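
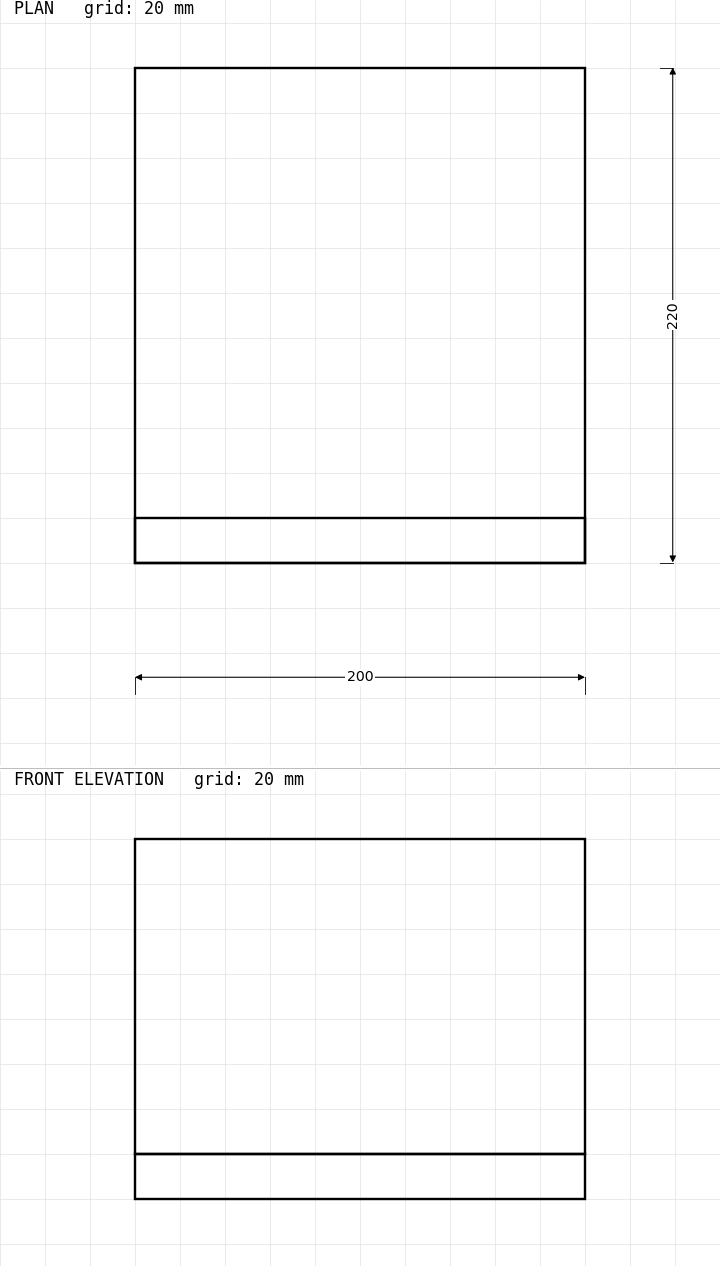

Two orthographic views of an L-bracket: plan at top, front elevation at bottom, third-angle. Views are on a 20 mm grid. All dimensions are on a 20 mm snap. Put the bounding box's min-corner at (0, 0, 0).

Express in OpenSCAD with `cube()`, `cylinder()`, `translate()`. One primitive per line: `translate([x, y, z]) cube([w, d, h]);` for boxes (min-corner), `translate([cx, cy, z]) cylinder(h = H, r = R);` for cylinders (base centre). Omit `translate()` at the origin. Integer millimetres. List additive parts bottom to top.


cube([200, 220, 20]);
translate([0, 0, 20]) cube([200, 20, 140]);


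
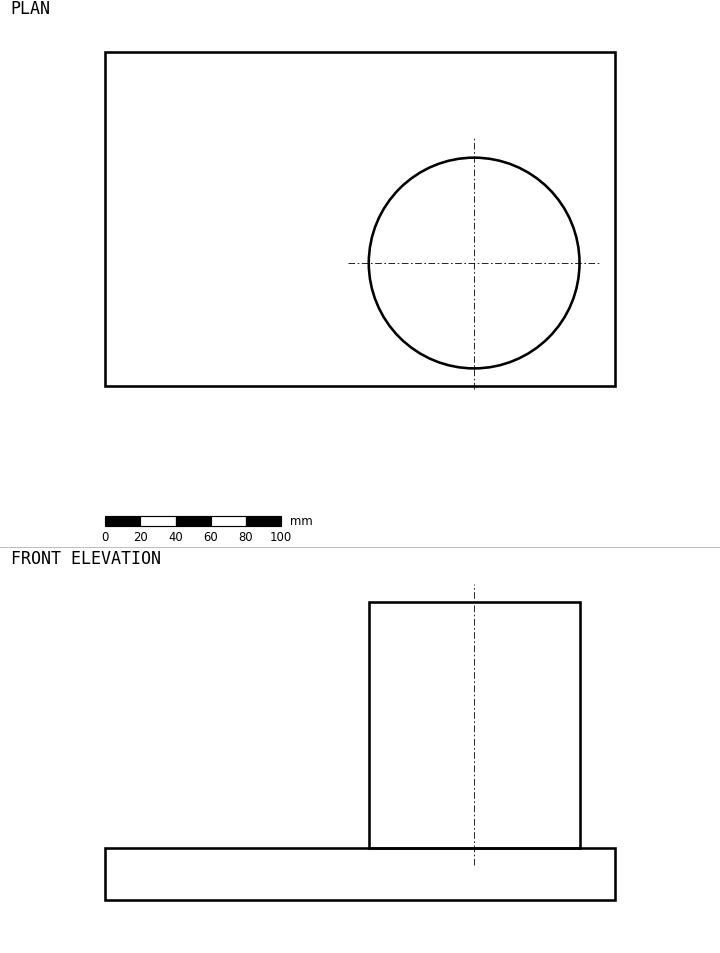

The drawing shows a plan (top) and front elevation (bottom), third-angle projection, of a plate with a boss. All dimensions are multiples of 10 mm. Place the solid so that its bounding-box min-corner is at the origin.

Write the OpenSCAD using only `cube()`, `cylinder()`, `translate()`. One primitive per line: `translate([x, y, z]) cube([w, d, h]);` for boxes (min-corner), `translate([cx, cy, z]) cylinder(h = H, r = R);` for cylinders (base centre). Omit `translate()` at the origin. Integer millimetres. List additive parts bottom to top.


cube([290, 190, 30]);
translate([210, 70, 30]) cylinder(h = 140, r = 60);


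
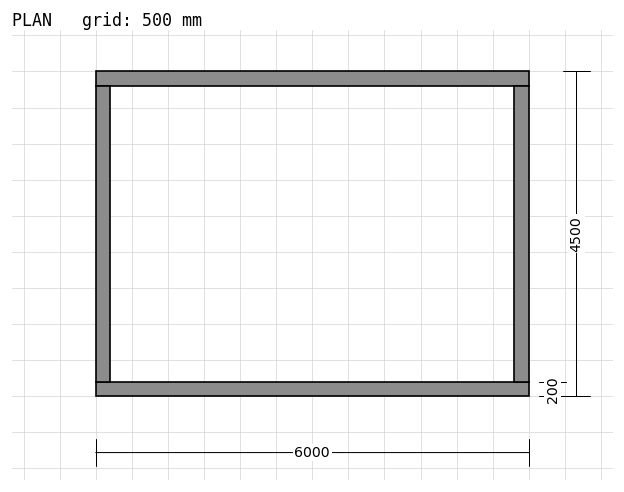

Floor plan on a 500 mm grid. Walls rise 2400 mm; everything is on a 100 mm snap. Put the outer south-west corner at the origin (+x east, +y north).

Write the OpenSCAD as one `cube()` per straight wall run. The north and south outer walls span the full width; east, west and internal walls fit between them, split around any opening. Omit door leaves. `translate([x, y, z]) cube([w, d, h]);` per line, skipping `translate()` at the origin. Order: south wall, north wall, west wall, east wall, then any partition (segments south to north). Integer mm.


cube([6000, 200, 2400]);
translate([0, 4300, 0]) cube([6000, 200, 2400]);
translate([0, 200, 0]) cube([200, 4100, 2400]);
translate([5800, 200, 0]) cube([200, 4100, 2400]);


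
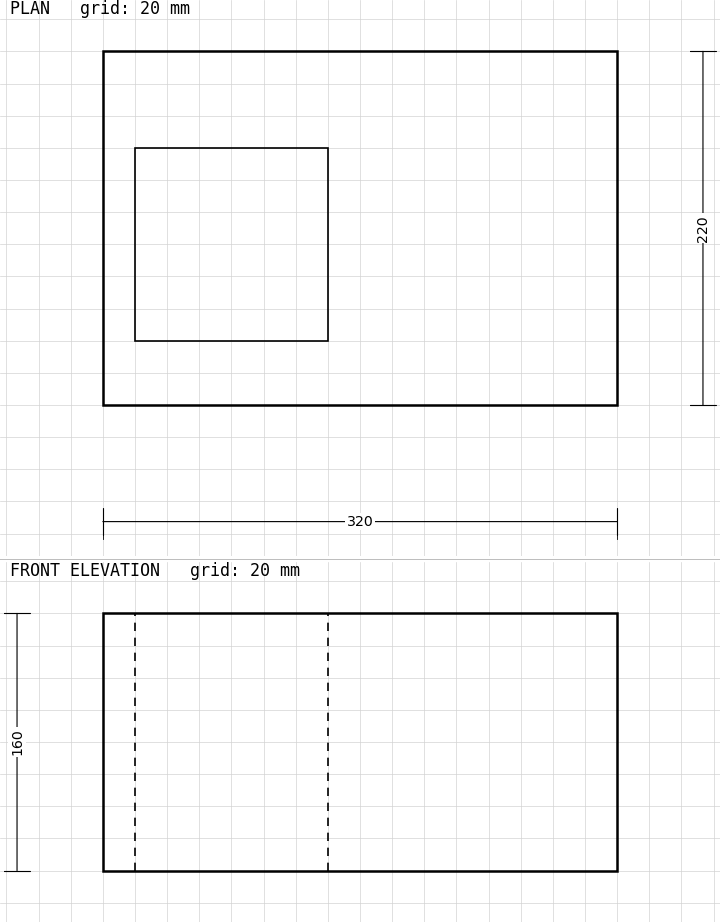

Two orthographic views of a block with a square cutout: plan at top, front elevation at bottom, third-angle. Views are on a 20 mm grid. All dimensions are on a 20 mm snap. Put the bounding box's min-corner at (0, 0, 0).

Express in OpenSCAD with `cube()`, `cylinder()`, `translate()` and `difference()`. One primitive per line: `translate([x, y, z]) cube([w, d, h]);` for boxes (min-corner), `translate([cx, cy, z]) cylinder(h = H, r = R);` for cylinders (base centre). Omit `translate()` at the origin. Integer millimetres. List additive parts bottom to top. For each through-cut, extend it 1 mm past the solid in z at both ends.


difference() {
  cube([320, 220, 160]);
  translate([20, 40, -1]) cube([120, 120, 162]);
}


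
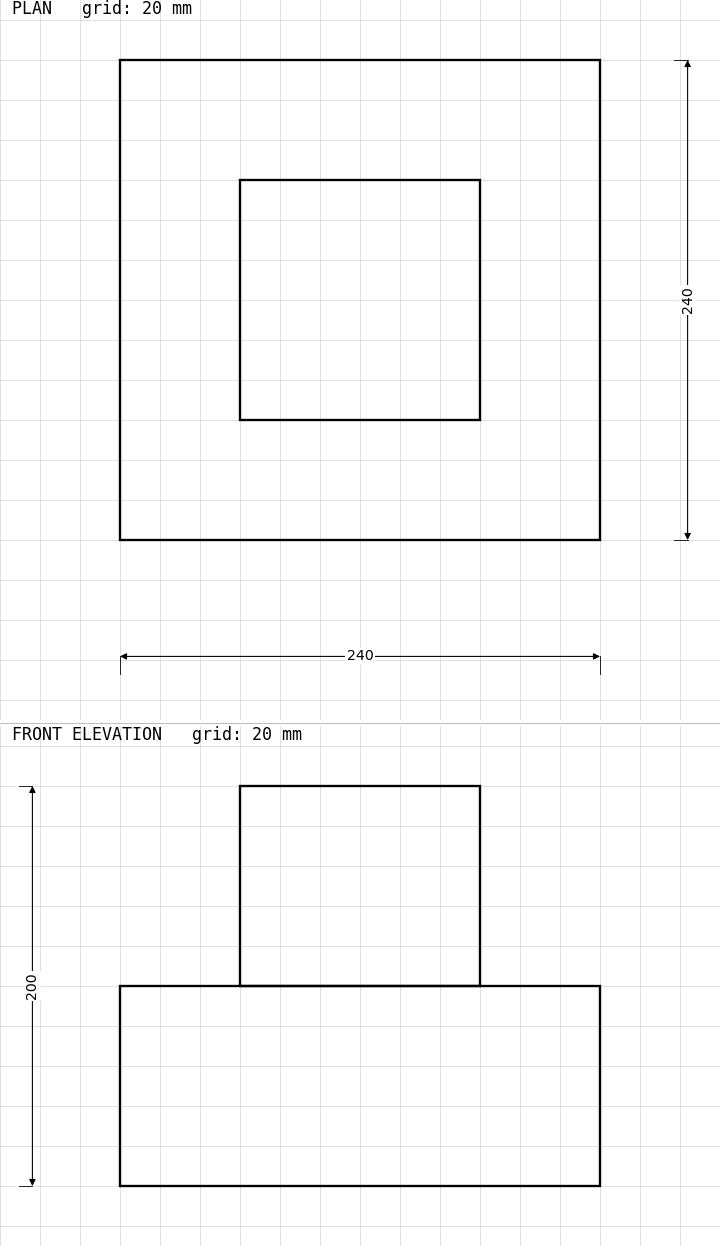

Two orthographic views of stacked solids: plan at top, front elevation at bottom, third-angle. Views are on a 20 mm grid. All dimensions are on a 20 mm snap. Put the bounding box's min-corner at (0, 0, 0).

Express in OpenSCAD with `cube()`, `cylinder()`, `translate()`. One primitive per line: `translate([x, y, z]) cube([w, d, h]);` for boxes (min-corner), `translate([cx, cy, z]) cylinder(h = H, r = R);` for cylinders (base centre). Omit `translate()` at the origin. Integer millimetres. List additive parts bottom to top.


cube([240, 240, 100]);
translate([60, 60, 100]) cube([120, 120, 100]);


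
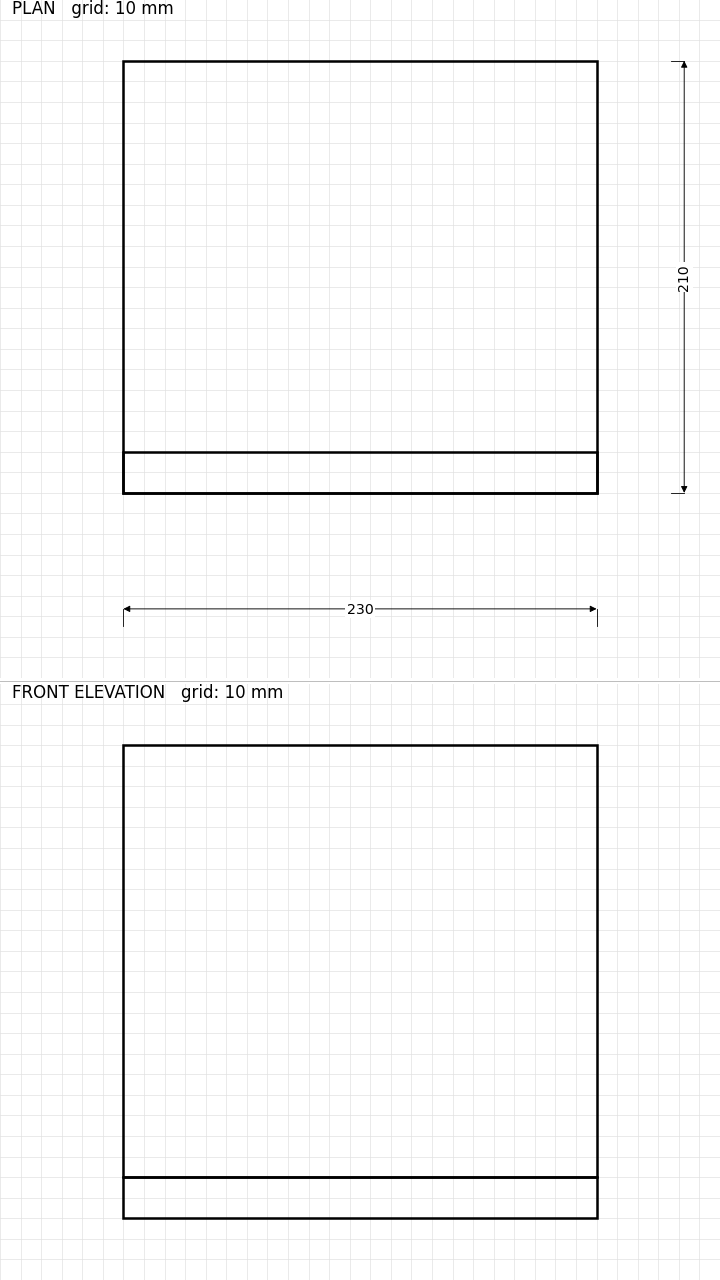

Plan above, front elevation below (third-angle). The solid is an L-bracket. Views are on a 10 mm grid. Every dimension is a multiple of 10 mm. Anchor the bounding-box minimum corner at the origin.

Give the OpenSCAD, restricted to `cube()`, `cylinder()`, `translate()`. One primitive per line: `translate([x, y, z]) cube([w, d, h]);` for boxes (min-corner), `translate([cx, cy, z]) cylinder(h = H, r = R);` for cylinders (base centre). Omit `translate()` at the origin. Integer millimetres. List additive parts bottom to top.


cube([230, 210, 20]);
translate([0, 0, 20]) cube([230, 20, 210]);


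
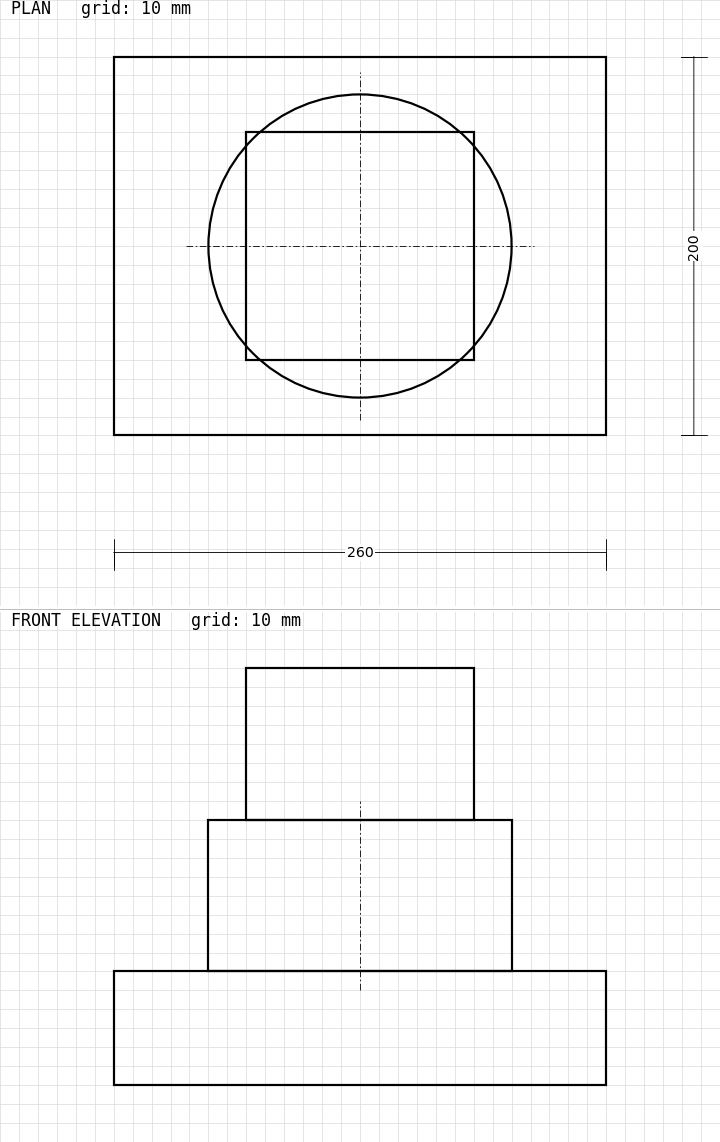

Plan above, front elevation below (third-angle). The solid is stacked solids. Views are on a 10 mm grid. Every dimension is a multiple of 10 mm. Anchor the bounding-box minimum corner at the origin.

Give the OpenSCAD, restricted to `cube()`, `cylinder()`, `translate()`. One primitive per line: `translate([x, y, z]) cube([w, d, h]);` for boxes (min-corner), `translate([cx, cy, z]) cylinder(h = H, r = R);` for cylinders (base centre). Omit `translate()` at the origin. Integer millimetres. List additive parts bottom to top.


cube([260, 200, 60]);
translate([130, 100, 60]) cylinder(h = 80, r = 80);
translate([70, 40, 140]) cube([120, 120, 80]);


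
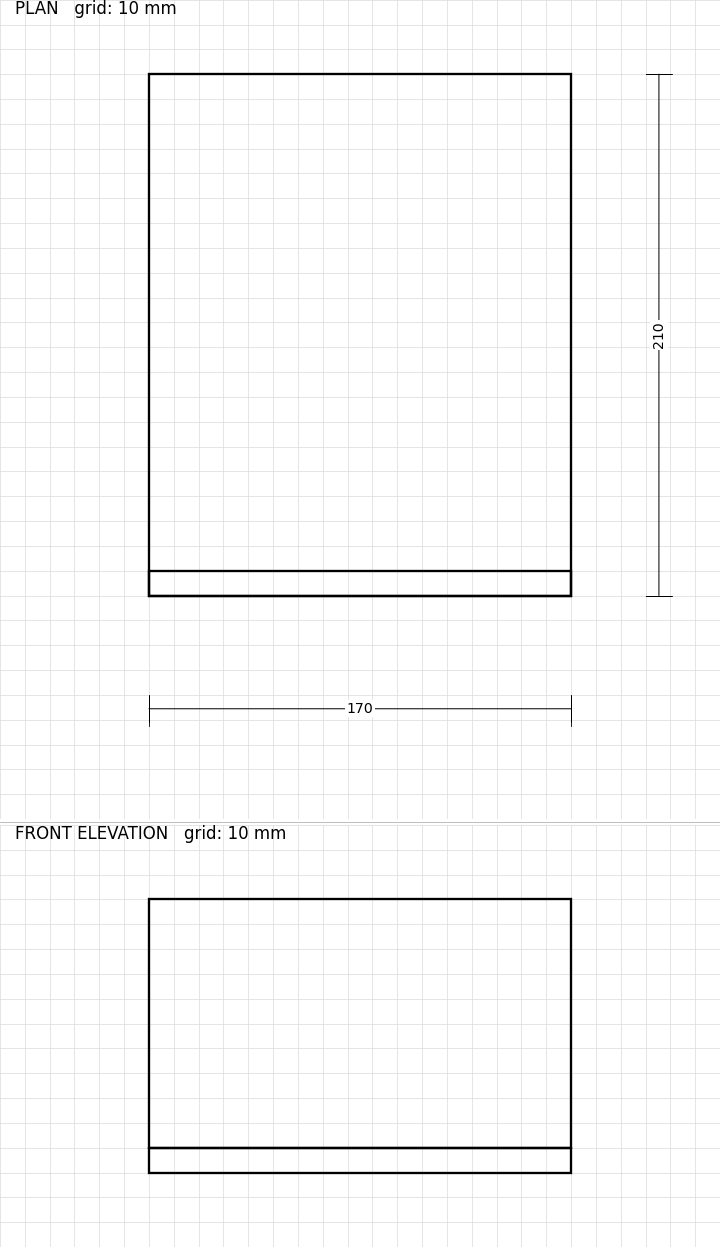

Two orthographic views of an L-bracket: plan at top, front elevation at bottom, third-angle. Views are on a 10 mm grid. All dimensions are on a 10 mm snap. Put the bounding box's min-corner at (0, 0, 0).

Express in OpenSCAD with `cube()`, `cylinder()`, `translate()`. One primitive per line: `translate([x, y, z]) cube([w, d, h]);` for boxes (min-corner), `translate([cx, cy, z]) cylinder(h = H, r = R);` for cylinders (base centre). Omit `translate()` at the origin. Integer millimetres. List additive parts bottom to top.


cube([170, 210, 10]);
translate([0, 0, 10]) cube([170, 10, 100]);


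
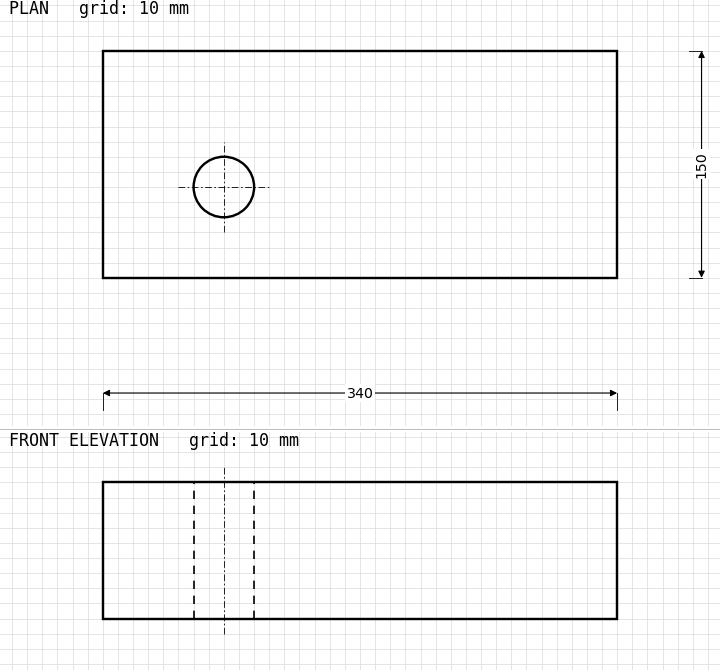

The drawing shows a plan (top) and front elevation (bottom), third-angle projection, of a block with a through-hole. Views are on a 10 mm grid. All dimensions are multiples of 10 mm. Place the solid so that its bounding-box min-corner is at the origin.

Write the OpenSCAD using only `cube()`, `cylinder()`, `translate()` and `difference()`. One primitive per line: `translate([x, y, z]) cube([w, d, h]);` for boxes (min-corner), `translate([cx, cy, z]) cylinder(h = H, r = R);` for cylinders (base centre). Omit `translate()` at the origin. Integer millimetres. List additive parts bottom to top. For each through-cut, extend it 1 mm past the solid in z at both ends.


difference() {
  cube([340, 150, 90]);
  translate([80, 60, -1]) cylinder(h = 92, r = 20);
}


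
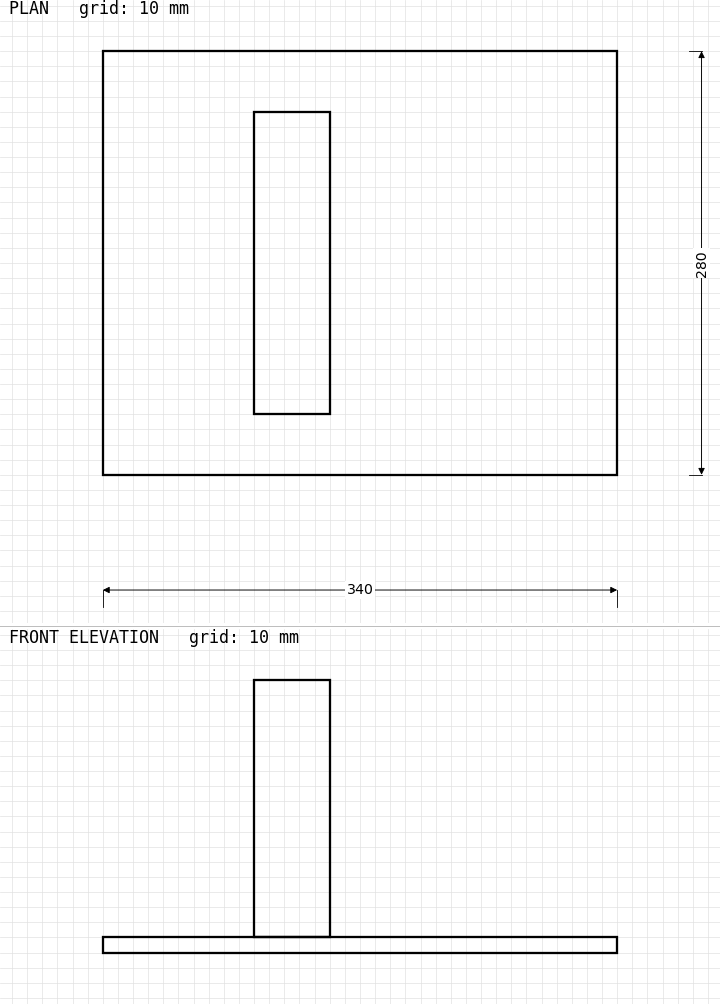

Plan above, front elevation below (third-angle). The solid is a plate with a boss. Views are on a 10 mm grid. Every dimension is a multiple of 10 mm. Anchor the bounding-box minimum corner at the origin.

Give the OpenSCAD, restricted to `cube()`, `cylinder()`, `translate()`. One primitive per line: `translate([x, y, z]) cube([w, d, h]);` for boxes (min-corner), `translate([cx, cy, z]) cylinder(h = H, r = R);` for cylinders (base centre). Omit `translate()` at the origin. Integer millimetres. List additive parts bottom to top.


cube([340, 280, 10]);
translate([100, 40, 10]) cube([50, 200, 170]);


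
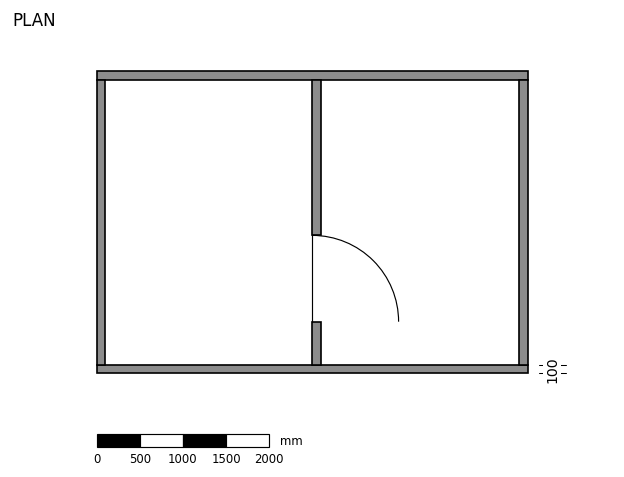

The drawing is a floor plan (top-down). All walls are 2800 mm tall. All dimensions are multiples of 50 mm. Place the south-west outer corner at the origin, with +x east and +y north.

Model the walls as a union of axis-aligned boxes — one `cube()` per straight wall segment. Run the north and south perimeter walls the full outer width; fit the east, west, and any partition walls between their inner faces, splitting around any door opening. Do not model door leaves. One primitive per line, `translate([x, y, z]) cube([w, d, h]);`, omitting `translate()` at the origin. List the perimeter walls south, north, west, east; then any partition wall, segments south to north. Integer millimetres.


cube([5000, 100, 2800]);
translate([0, 3400, 0]) cube([5000, 100, 2800]);
translate([0, 100, 0]) cube([100, 3300, 2800]);
translate([4900, 100, 0]) cube([100, 3300, 2800]);
translate([2500, 100, 0]) cube([100, 500, 2800]);
translate([2500, 1600, 0]) cube([100, 1800, 2800]);


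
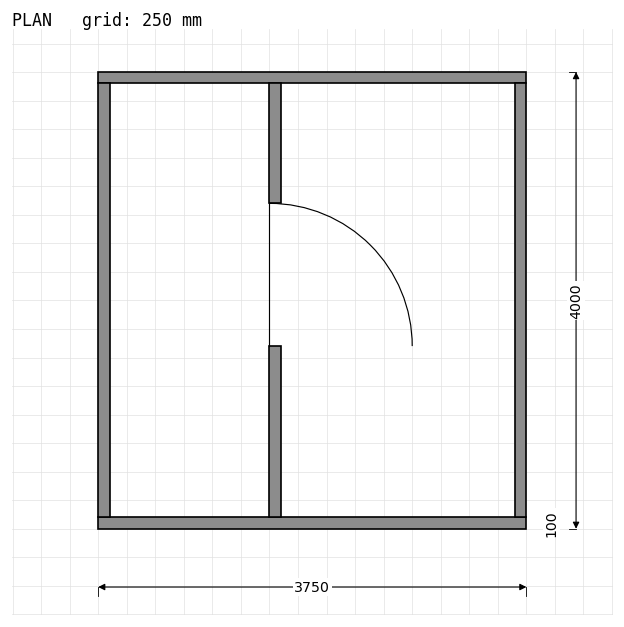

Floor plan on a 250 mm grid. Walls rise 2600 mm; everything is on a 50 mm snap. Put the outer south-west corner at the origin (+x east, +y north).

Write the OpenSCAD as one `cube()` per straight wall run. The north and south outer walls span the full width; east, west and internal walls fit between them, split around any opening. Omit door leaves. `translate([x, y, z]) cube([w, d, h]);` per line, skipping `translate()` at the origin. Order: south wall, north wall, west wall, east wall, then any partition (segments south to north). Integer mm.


cube([3750, 100, 2600]);
translate([0, 3900, 0]) cube([3750, 100, 2600]);
translate([0, 100, 0]) cube([100, 3800, 2600]);
translate([3650, 100, 0]) cube([100, 3800, 2600]);
translate([1500, 100, 0]) cube([100, 1500, 2600]);
translate([1500, 2850, 0]) cube([100, 1050, 2600]);


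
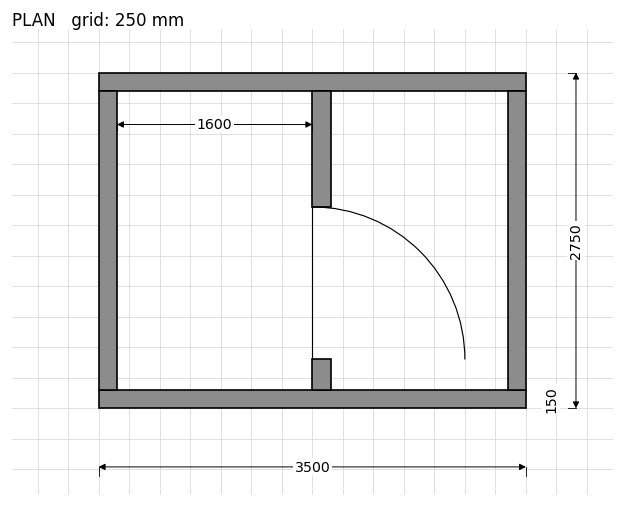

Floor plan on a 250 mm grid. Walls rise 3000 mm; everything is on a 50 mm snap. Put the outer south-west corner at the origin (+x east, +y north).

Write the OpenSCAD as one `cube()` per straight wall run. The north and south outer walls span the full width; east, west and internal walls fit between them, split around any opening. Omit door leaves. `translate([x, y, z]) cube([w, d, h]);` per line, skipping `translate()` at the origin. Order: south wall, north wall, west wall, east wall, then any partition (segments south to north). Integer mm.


cube([3500, 150, 3000]);
translate([0, 2600, 0]) cube([3500, 150, 3000]);
translate([0, 150, 0]) cube([150, 2450, 3000]);
translate([3350, 150, 0]) cube([150, 2450, 3000]);
translate([1750, 150, 0]) cube([150, 250, 3000]);
translate([1750, 1650, 0]) cube([150, 950, 3000]);


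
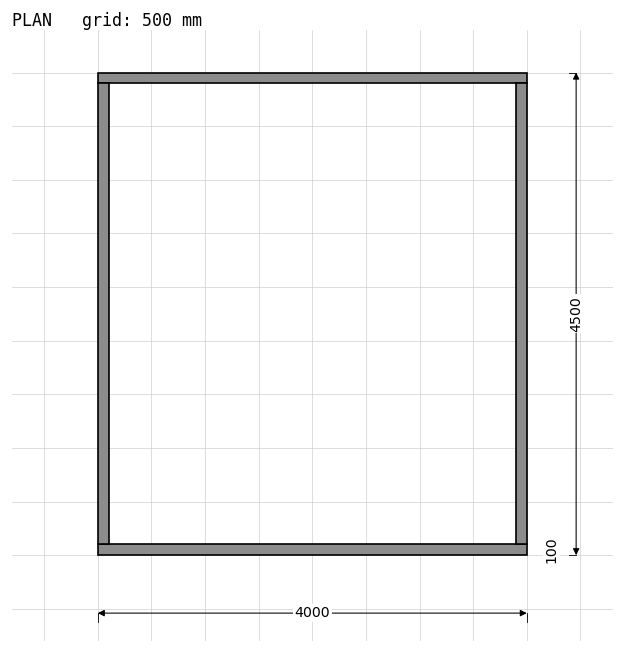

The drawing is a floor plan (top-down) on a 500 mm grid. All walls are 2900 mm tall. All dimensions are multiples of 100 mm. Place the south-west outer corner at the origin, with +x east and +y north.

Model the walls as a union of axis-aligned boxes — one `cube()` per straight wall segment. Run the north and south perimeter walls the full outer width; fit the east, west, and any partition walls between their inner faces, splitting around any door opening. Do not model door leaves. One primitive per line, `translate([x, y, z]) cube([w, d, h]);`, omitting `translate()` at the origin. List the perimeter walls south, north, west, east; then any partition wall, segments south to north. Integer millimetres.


cube([4000, 100, 2900]);
translate([0, 4400, 0]) cube([4000, 100, 2900]);
translate([0, 100, 0]) cube([100, 4300, 2900]);
translate([3900, 100, 0]) cube([100, 4300, 2900]);


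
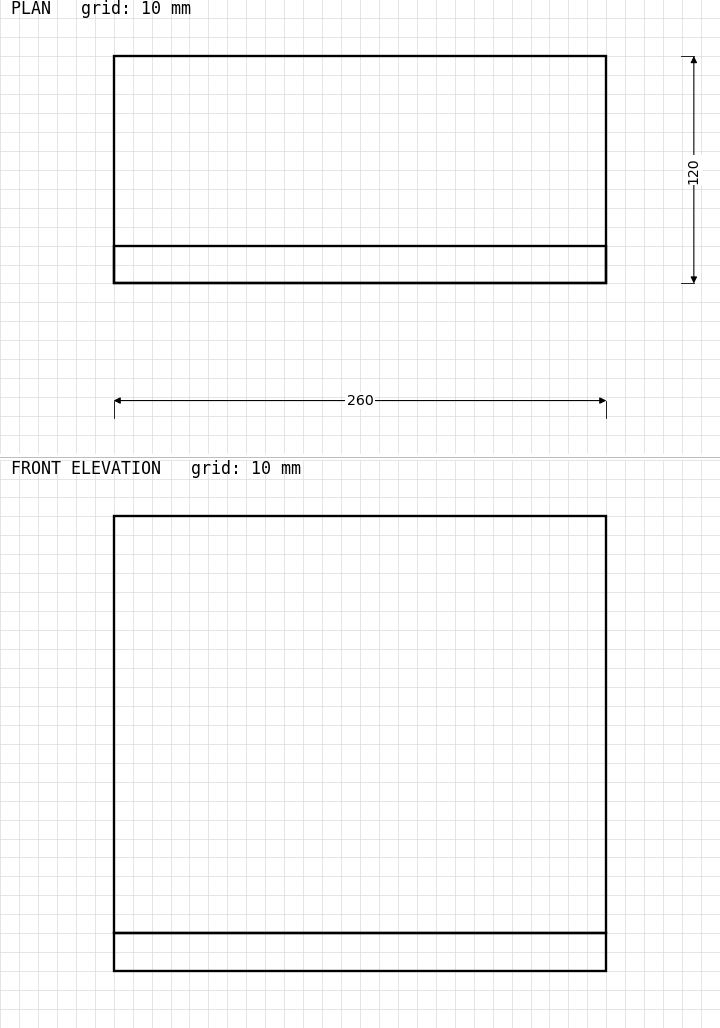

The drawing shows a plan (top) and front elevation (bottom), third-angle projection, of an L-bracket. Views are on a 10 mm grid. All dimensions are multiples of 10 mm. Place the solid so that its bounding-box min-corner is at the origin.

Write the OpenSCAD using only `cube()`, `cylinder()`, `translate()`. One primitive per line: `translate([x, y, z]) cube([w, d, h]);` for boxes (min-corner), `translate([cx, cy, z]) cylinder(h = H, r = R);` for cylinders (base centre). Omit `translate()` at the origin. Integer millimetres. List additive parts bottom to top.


cube([260, 120, 20]);
translate([0, 0, 20]) cube([260, 20, 220]);


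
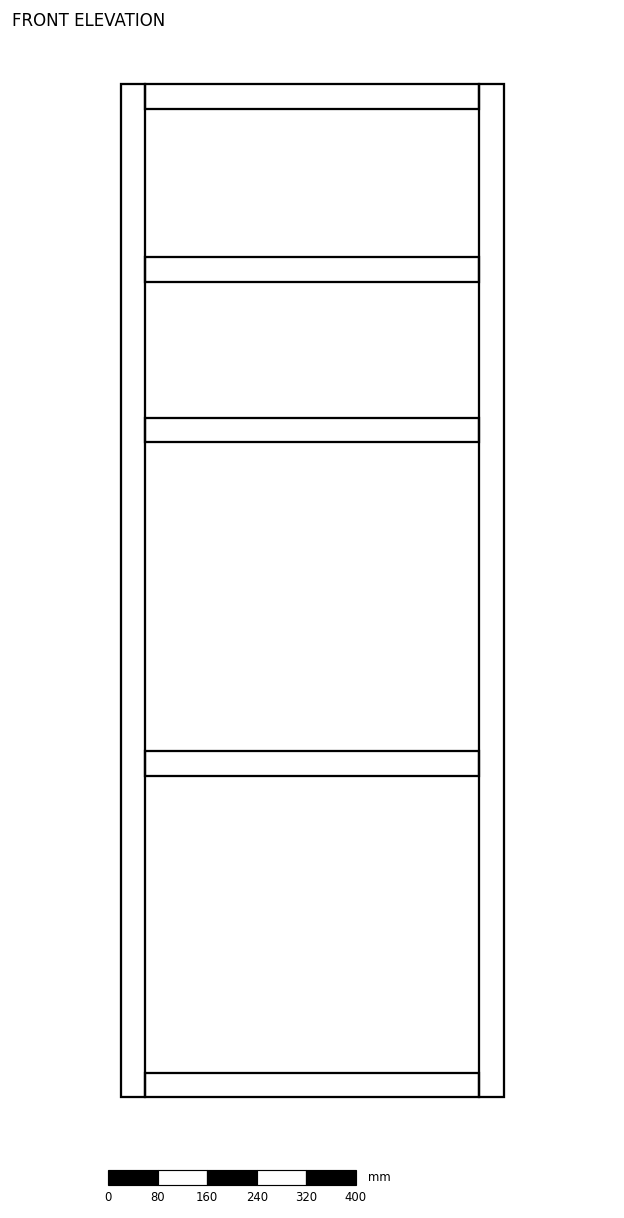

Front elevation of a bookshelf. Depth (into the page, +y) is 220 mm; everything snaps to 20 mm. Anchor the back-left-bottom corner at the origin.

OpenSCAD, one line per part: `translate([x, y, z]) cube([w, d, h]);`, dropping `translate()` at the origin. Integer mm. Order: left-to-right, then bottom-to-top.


cube([40, 220, 1640]);
translate([40, 0, 0]) cube([540, 220, 40]);
translate([40, 0, 520]) cube([540, 220, 40]);
translate([40, 0, 1060]) cube([540, 220, 40]);
translate([40, 0, 1320]) cube([540, 220, 40]);
translate([40, 0, 1600]) cube([540, 220, 40]);
translate([580, 0, 0]) cube([40, 220, 1640]);


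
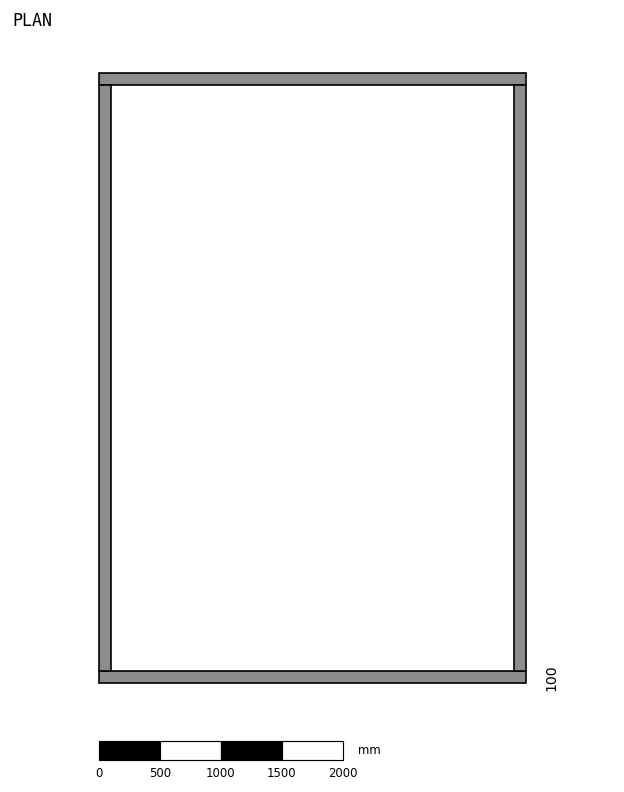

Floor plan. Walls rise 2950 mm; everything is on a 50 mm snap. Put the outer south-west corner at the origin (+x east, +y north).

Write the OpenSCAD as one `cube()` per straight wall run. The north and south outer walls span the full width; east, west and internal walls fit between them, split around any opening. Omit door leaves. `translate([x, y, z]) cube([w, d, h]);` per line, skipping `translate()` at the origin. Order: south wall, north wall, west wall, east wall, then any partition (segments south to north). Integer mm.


cube([3500, 100, 2950]);
translate([0, 4900, 0]) cube([3500, 100, 2950]);
translate([0, 100, 0]) cube([100, 4800, 2950]);
translate([3400, 100, 0]) cube([100, 4800, 2950]);


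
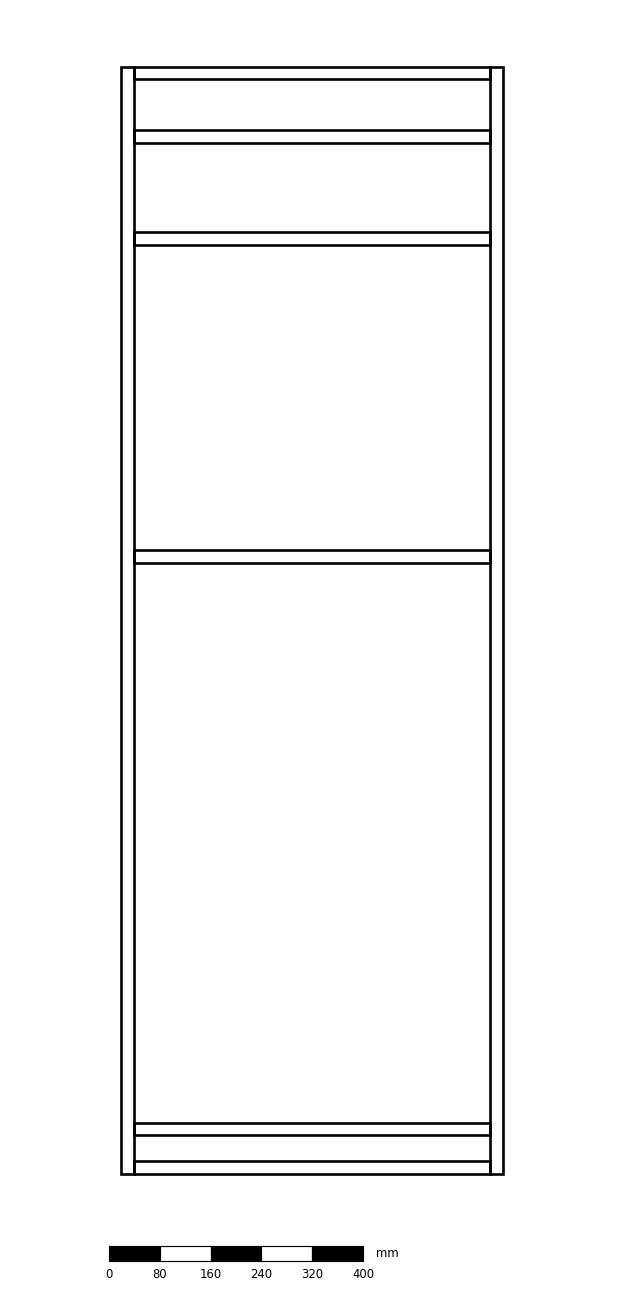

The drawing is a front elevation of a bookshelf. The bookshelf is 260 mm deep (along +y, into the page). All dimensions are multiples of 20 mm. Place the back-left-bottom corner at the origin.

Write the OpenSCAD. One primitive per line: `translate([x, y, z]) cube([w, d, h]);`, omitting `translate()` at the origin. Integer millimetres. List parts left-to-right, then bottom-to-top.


cube([20, 260, 1740]);
translate([20, 0, 0]) cube([560, 260, 20]);
translate([20, 0, 60]) cube([560, 260, 20]);
translate([20, 0, 960]) cube([560, 260, 20]);
translate([20, 0, 1460]) cube([560, 260, 20]);
translate([20, 0, 1620]) cube([560, 260, 20]);
translate([20, 0, 1720]) cube([560, 260, 20]);
translate([580, 0, 0]) cube([20, 260, 1740]);


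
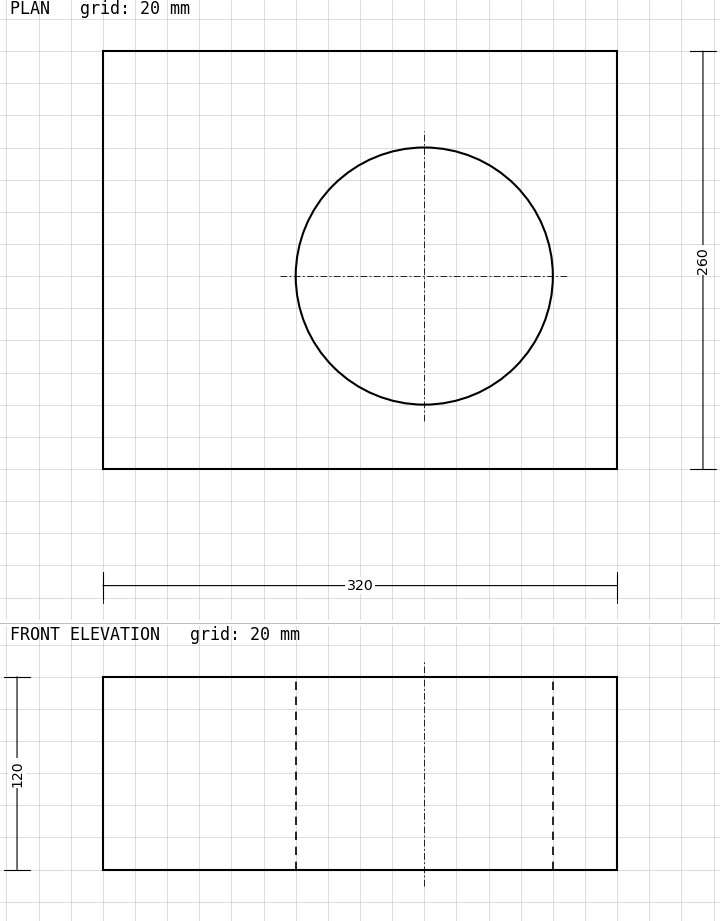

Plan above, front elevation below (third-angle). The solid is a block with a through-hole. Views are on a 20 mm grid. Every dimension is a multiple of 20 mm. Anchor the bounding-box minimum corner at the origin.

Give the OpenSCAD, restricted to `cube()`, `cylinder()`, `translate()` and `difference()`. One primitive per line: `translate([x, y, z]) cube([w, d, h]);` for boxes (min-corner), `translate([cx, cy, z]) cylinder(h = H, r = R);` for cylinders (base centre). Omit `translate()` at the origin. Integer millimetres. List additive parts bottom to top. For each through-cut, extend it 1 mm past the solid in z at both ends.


difference() {
  cube([320, 260, 120]);
  translate([200, 120, -1]) cylinder(h = 122, r = 80);
}


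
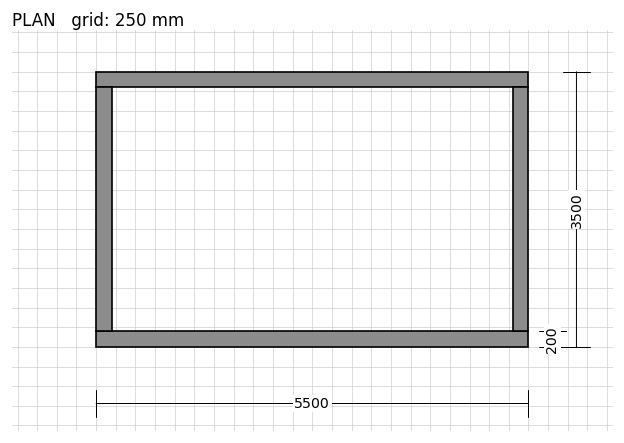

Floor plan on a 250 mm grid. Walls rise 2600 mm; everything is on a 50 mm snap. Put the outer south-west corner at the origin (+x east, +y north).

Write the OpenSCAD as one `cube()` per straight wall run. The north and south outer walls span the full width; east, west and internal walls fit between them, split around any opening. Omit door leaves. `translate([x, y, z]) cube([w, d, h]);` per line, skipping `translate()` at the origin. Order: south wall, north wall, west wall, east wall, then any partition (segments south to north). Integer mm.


cube([5500, 200, 2600]);
translate([0, 3300, 0]) cube([5500, 200, 2600]);
translate([0, 200, 0]) cube([200, 3100, 2600]);
translate([5300, 200, 0]) cube([200, 3100, 2600]);


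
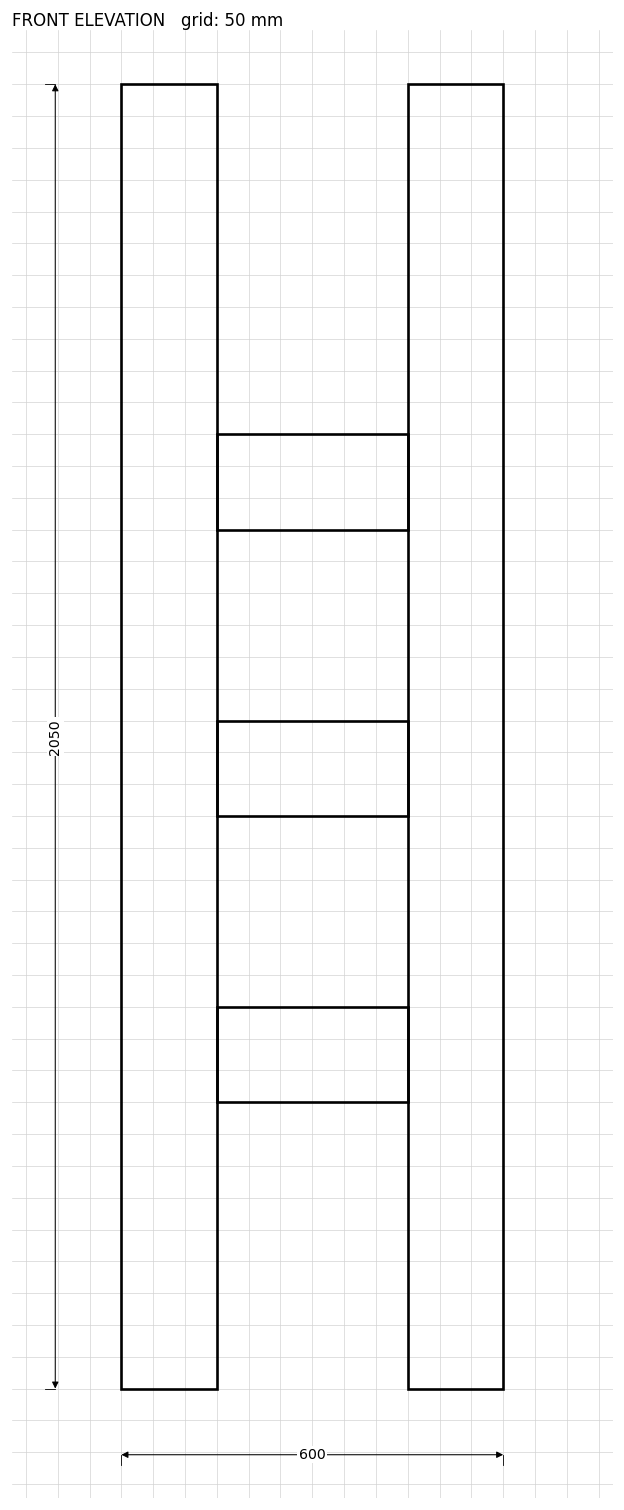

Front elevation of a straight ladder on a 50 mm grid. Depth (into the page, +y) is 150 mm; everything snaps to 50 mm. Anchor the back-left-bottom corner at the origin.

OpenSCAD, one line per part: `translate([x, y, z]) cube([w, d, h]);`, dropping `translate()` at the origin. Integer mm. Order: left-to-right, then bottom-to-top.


cube([150, 150, 2050]);
translate([150, 0, 450]) cube([300, 150, 150]);
translate([150, 0, 900]) cube([300, 150, 150]);
translate([150, 0, 1350]) cube([300, 150, 150]);
translate([450, 0, 0]) cube([150, 150, 2050]);


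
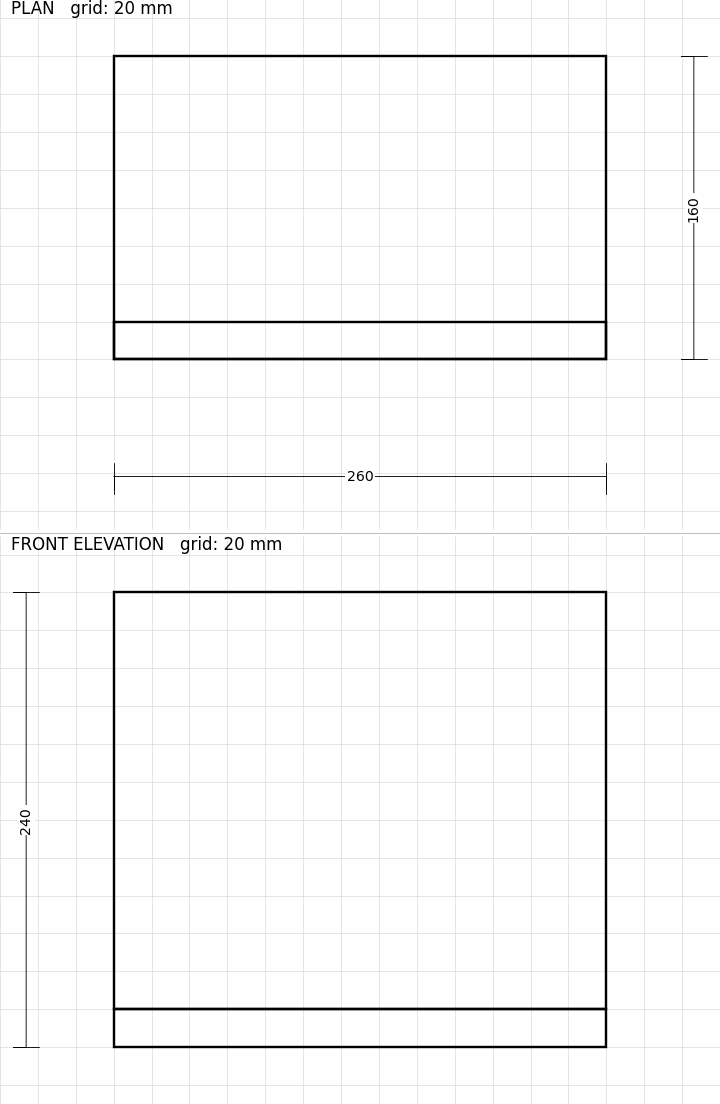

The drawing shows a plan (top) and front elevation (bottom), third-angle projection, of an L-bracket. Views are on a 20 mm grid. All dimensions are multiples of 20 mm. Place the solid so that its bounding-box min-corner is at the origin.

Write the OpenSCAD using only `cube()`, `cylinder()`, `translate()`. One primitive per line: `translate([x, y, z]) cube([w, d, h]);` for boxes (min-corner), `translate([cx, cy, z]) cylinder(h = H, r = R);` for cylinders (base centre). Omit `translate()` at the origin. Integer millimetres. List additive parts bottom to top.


cube([260, 160, 20]);
translate([0, 0, 20]) cube([260, 20, 220]);


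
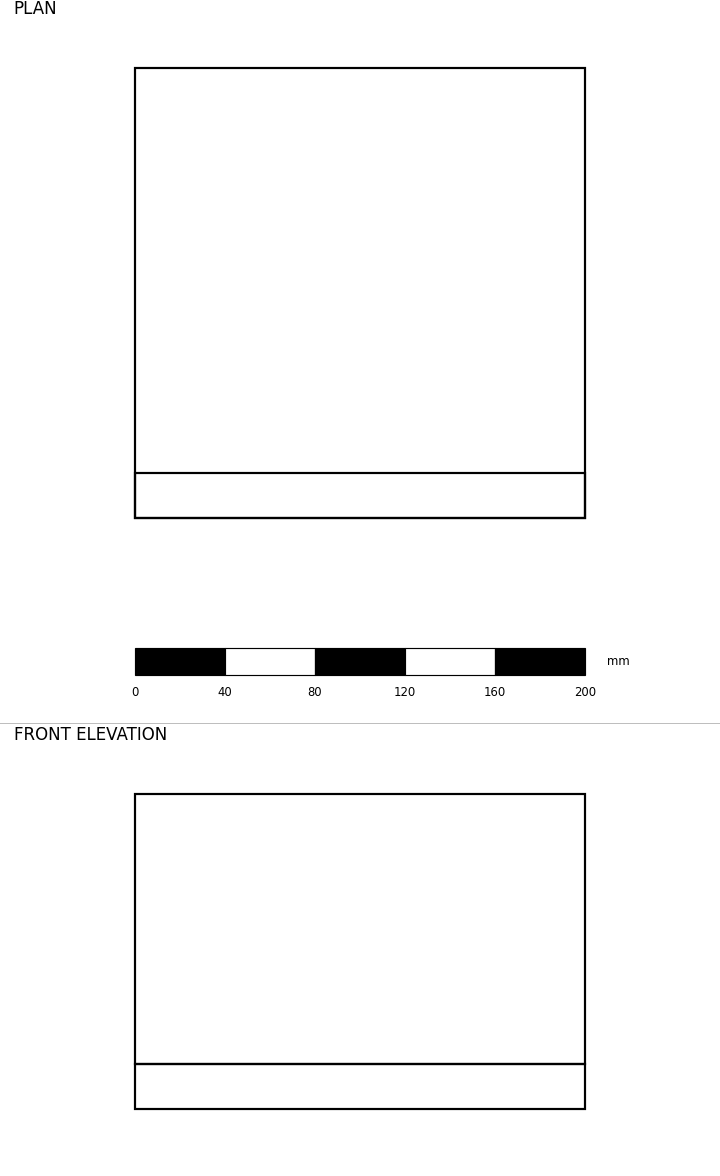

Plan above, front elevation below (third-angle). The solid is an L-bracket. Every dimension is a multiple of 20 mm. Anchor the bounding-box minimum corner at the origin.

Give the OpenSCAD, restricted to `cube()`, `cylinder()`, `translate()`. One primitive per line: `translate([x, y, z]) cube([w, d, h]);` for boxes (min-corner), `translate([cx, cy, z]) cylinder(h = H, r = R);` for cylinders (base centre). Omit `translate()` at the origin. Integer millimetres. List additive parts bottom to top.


cube([200, 200, 20]);
translate([0, 0, 20]) cube([200, 20, 120]);


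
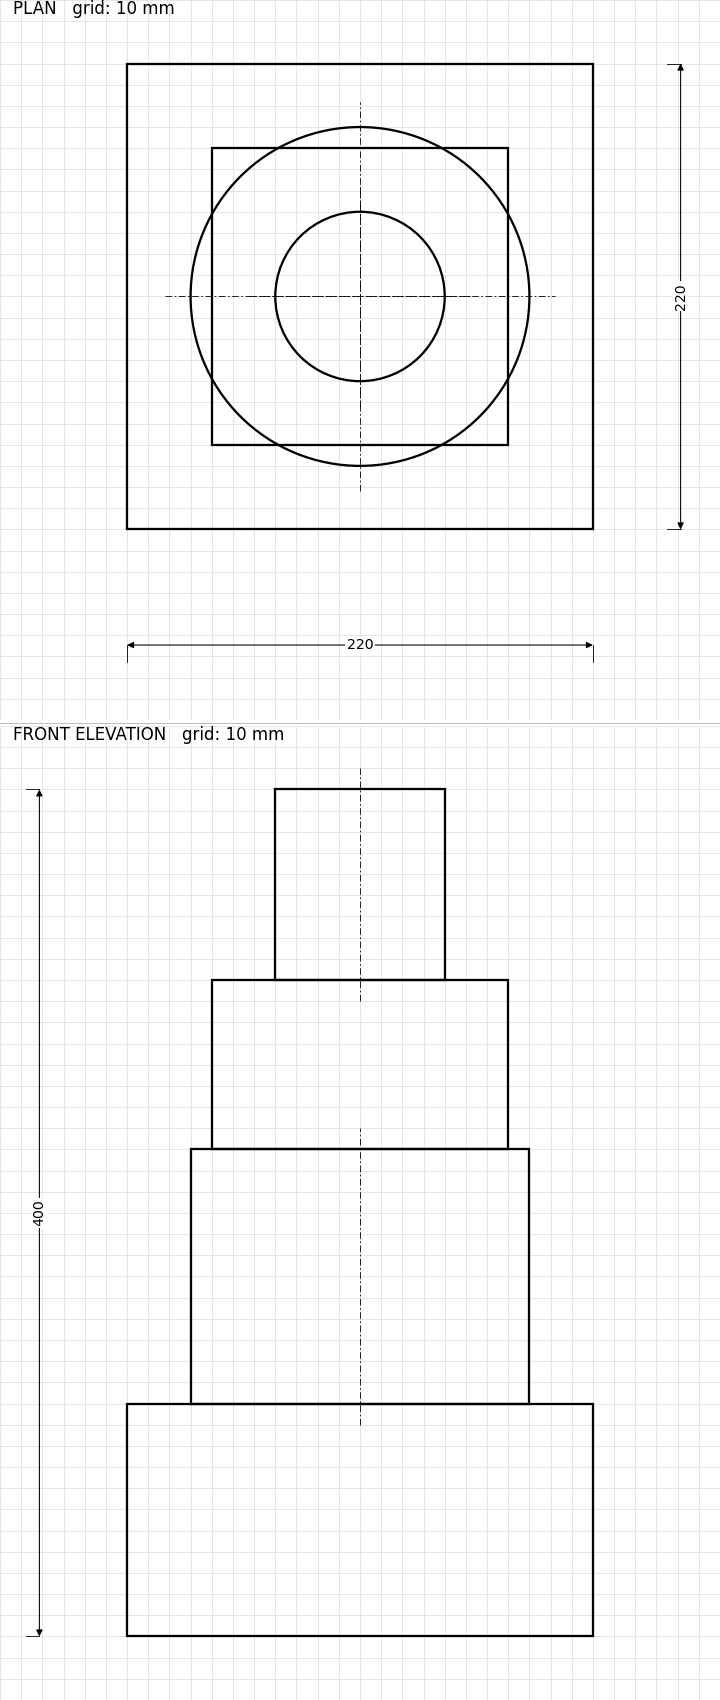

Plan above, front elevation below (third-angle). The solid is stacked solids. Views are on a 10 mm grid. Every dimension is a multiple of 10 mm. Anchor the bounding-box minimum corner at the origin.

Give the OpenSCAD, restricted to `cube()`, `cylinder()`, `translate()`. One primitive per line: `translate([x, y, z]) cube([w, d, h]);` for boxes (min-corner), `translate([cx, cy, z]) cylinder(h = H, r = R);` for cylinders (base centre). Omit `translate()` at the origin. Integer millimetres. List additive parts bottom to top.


cube([220, 220, 110]);
translate([110, 110, 110]) cylinder(h = 120, r = 80);
translate([40, 40, 230]) cube([140, 140, 80]);
translate([110, 110, 310]) cylinder(h = 90, r = 40);


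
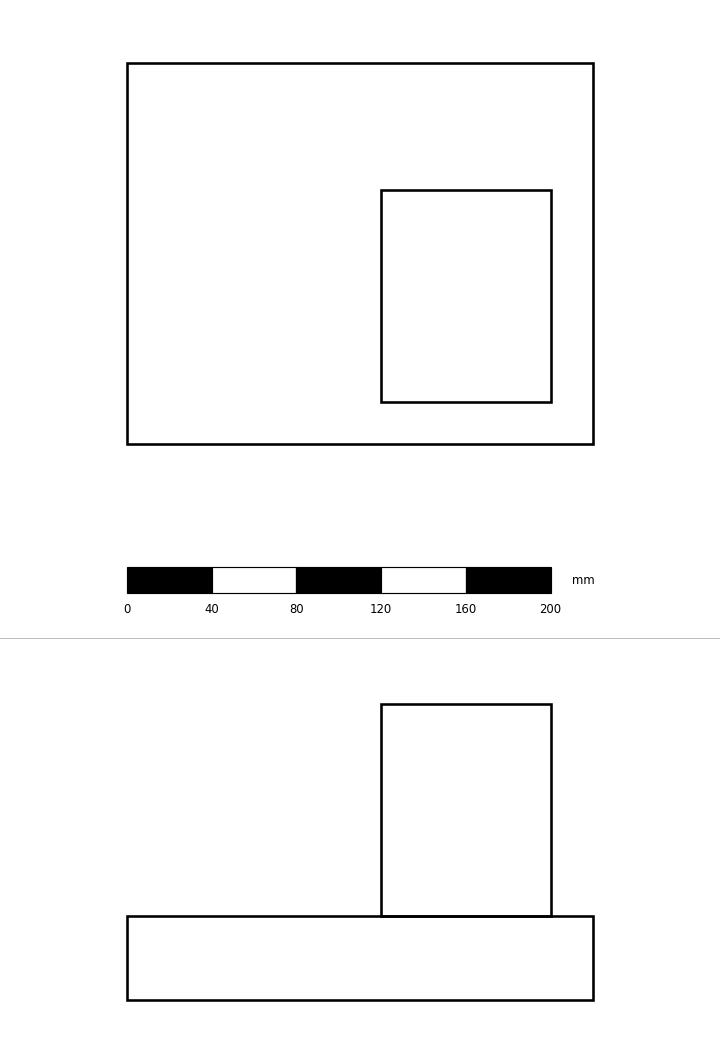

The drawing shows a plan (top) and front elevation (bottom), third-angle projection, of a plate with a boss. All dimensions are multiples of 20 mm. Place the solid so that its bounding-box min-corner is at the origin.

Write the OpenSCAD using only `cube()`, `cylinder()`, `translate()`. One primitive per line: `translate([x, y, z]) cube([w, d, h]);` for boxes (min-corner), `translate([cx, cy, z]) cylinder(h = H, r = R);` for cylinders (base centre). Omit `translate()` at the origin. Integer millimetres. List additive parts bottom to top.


cube([220, 180, 40]);
translate([120, 20, 40]) cube([80, 100, 100]);


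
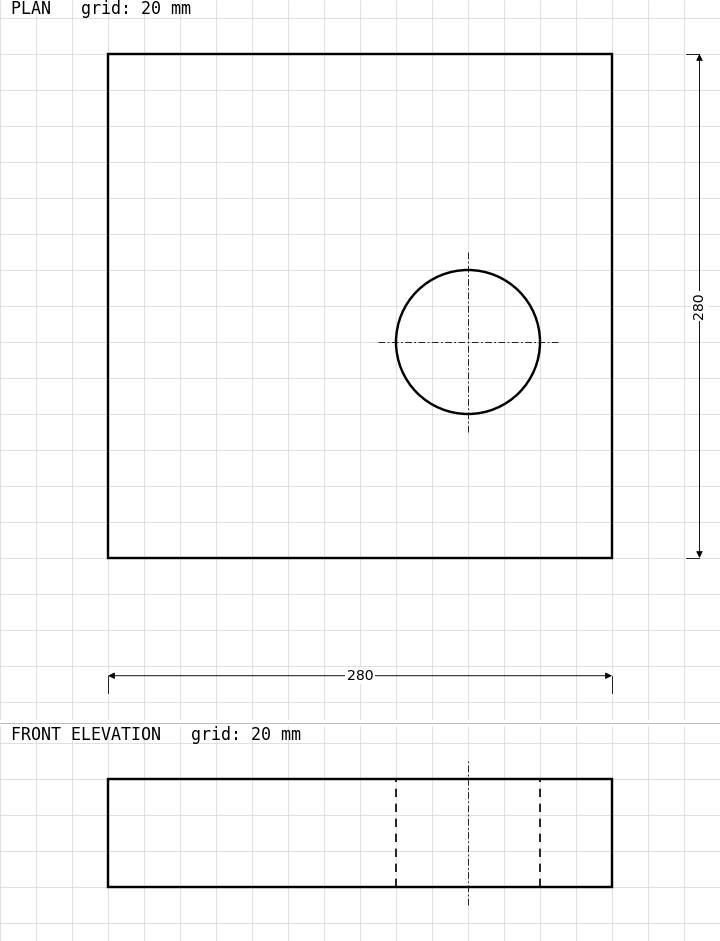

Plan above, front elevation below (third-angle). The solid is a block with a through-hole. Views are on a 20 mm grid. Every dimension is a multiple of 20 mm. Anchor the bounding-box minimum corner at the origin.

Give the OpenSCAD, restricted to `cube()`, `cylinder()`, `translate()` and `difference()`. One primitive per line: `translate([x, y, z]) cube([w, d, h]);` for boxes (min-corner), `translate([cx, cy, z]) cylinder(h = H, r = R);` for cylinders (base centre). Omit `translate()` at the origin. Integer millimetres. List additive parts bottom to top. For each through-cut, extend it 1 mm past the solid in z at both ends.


difference() {
  cube([280, 280, 60]);
  translate([200, 120, -1]) cylinder(h = 62, r = 40);
}


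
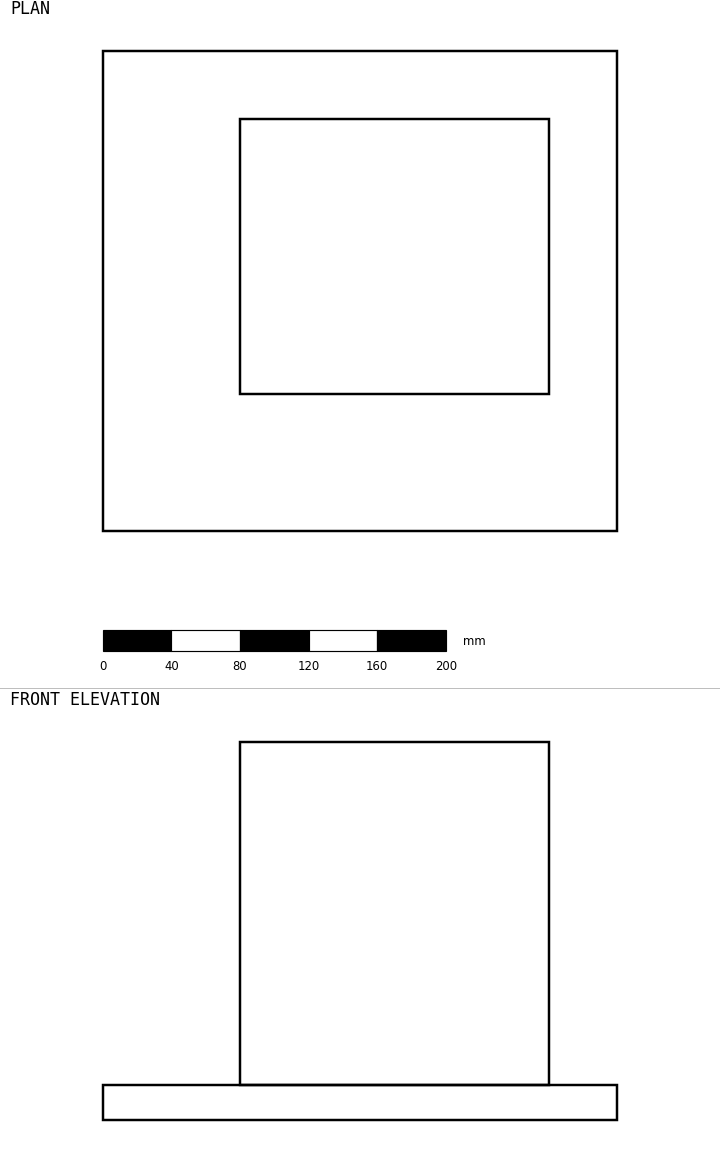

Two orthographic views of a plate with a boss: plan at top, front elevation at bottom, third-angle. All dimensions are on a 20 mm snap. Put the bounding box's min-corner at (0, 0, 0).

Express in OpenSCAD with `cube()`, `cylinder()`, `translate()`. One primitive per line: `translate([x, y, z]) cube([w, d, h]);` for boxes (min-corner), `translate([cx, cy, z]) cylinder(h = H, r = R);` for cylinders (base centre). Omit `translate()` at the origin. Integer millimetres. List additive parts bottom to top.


cube([300, 280, 20]);
translate([80, 80, 20]) cube([180, 160, 200]);


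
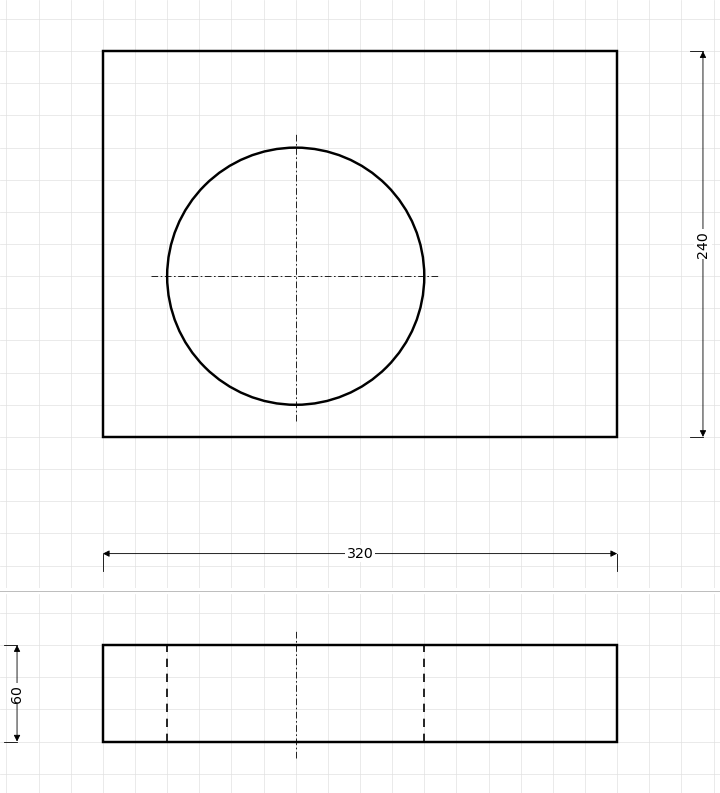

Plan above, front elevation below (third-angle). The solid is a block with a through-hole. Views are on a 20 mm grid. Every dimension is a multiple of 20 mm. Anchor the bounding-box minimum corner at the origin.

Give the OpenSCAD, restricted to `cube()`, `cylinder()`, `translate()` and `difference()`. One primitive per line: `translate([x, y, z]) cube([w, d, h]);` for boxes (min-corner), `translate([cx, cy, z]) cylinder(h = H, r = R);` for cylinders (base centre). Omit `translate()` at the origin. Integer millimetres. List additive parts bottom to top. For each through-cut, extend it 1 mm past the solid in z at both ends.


difference() {
  cube([320, 240, 60]);
  translate([120, 100, -1]) cylinder(h = 62, r = 80);
}


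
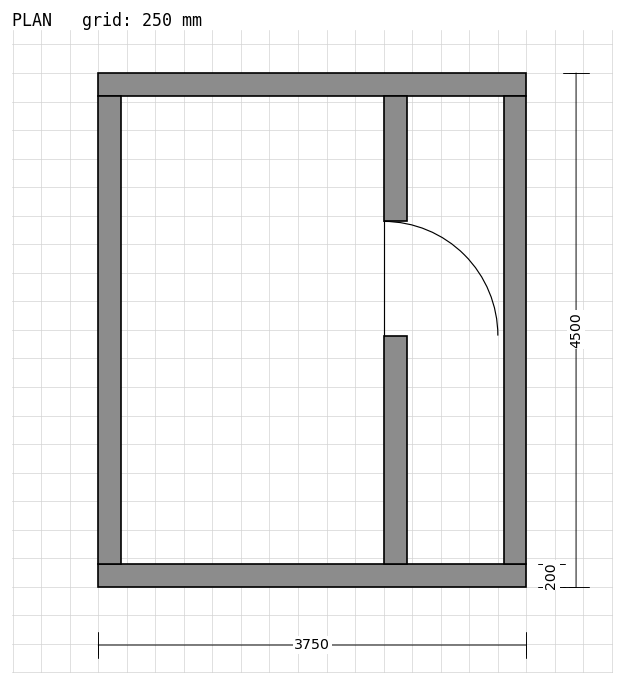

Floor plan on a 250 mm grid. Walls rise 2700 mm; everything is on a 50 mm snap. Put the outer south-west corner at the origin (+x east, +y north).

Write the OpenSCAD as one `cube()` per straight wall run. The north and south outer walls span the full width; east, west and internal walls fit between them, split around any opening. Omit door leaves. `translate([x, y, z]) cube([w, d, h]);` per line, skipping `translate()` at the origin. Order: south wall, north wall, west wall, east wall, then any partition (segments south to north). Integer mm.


cube([3750, 200, 2700]);
translate([0, 4300, 0]) cube([3750, 200, 2700]);
translate([0, 200, 0]) cube([200, 4100, 2700]);
translate([3550, 200, 0]) cube([200, 4100, 2700]);
translate([2500, 200, 0]) cube([200, 2000, 2700]);
translate([2500, 3200, 0]) cube([200, 1100, 2700]);


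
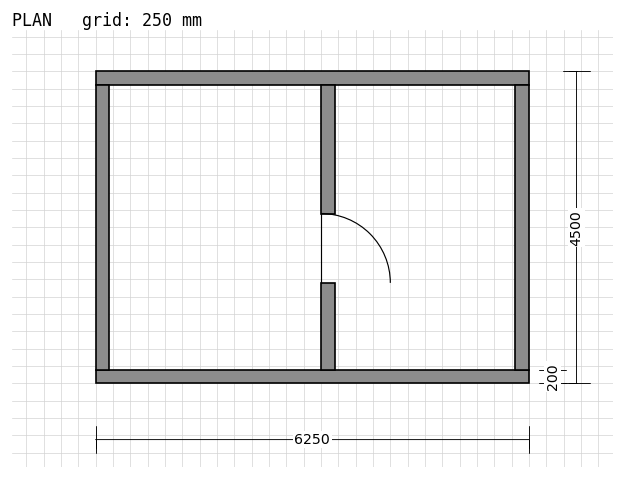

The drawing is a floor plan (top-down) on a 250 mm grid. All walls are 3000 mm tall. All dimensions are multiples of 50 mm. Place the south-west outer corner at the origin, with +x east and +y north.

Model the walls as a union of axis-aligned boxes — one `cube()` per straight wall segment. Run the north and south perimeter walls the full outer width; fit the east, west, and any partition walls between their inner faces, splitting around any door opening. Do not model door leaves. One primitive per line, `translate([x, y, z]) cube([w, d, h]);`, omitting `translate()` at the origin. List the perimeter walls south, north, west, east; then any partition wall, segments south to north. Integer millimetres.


cube([6250, 200, 3000]);
translate([0, 4300, 0]) cube([6250, 200, 3000]);
translate([0, 200, 0]) cube([200, 4100, 3000]);
translate([6050, 200, 0]) cube([200, 4100, 3000]);
translate([3250, 200, 0]) cube([200, 1250, 3000]);
translate([3250, 2450, 0]) cube([200, 1850, 3000]);


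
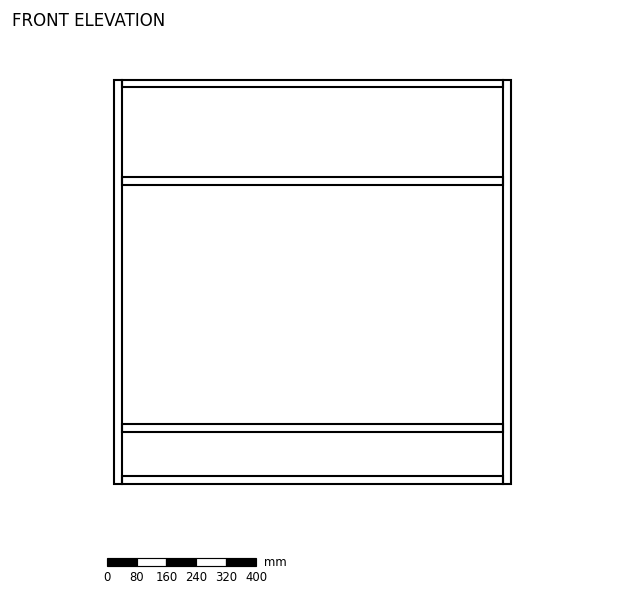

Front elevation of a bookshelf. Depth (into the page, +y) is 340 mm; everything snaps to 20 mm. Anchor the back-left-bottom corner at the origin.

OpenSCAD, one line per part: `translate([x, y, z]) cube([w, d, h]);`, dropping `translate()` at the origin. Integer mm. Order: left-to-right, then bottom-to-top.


cube([20, 340, 1080]);
translate([20, 0, 0]) cube([1020, 340, 20]);
translate([20, 0, 140]) cube([1020, 340, 20]);
translate([20, 0, 800]) cube([1020, 340, 20]);
translate([20, 0, 1060]) cube([1020, 340, 20]);
translate([1040, 0, 0]) cube([20, 340, 1080]);


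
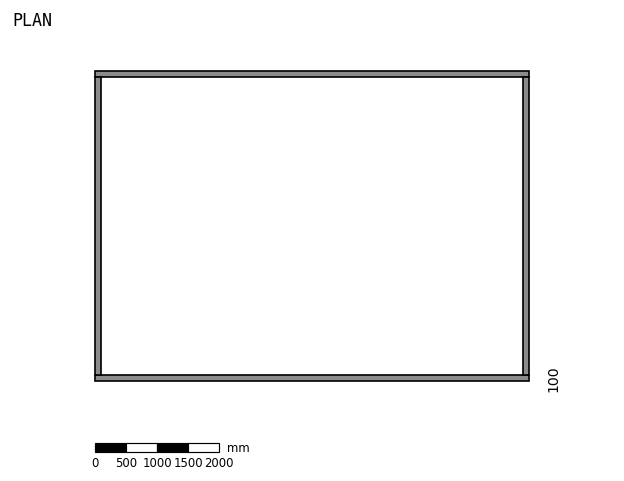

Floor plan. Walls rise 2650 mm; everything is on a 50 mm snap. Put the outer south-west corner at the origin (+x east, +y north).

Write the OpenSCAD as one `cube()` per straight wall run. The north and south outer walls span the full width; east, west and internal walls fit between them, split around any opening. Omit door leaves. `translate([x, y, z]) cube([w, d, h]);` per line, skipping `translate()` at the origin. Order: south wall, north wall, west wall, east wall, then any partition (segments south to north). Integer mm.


cube([7000, 100, 2650]);
translate([0, 4900, 0]) cube([7000, 100, 2650]);
translate([0, 100, 0]) cube([100, 4800, 2650]);
translate([6900, 100, 0]) cube([100, 4800, 2650]);


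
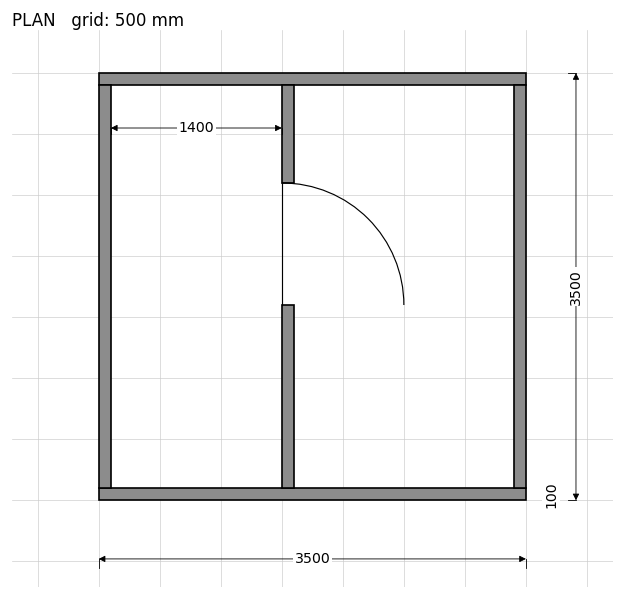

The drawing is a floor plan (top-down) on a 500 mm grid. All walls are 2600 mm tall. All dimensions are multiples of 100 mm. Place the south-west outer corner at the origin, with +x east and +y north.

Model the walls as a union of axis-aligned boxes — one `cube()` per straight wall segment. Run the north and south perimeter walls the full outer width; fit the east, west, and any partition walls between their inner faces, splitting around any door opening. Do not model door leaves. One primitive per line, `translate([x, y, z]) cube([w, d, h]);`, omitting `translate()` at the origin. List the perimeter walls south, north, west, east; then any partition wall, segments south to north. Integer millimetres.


cube([3500, 100, 2600]);
translate([0, 3400, 0]) cube([3500, 100, 2600]);
translate([0, 100, 0]) cube([100, 3300, 2600]);
translate([3400, 100, 0]) cube([100, 3300, 2600]);
translate([1500, 100, 0]) cube([100, 1500, 2600]);
translate([1500, 2600, 0]) cube([100, 800, 2600]);


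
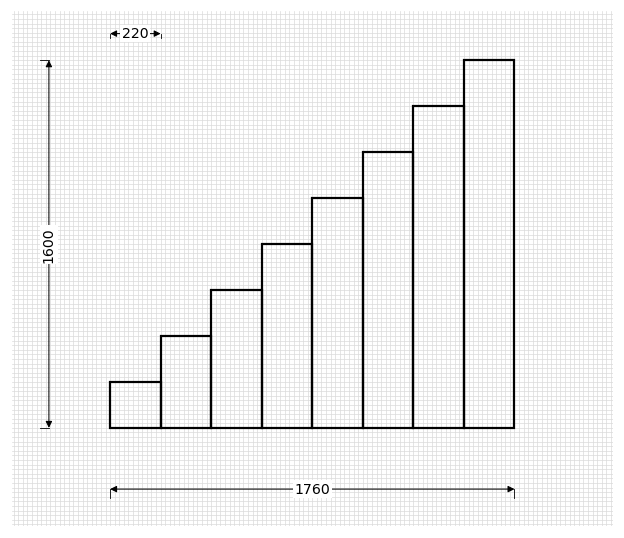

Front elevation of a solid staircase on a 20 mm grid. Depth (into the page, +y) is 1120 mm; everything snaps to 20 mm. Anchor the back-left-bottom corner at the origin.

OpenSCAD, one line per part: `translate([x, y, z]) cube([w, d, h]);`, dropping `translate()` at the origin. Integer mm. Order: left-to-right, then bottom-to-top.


cube([220, 1120, 200]);
translate([220, 0, 0]) cube([220, 1120, 400]);
translate([440, 0, 0]) cube([220, 1120, 600]);
translate([660, 0, 0]) cube([220, 1120, 800]);
translate([880, 0, 0]) cube([220, 1120, 1000]);
translate([1100, 0, 0]) cube([220, 1120, 1200]);
translate([1320, 0, 0]) cube([220, 1120, 1400]);
translate([1540, 0, 0]) cube([220, 1120, 1600]);


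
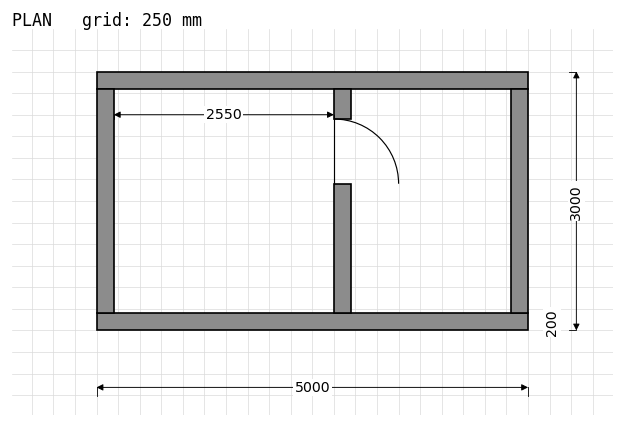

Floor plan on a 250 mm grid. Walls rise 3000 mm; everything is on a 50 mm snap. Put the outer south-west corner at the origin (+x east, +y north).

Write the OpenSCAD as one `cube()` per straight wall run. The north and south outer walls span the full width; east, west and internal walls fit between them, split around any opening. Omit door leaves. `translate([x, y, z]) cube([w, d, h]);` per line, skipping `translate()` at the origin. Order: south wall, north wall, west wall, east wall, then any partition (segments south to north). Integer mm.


cube([5000, 200, 3000]);
translate([0, 2800, 0]) cube([5000, 200, 3000]);
translate([0, 200, 0]) cube([200, 2600, 3000]);
translate([4800, 200, 0]) cube([200, 2600, 3000]);
translate([2750, 200, 0]) cube([200, 1500, 3000]);
translate([2750, 2450, 0]) cube([200, 350, 3000]);


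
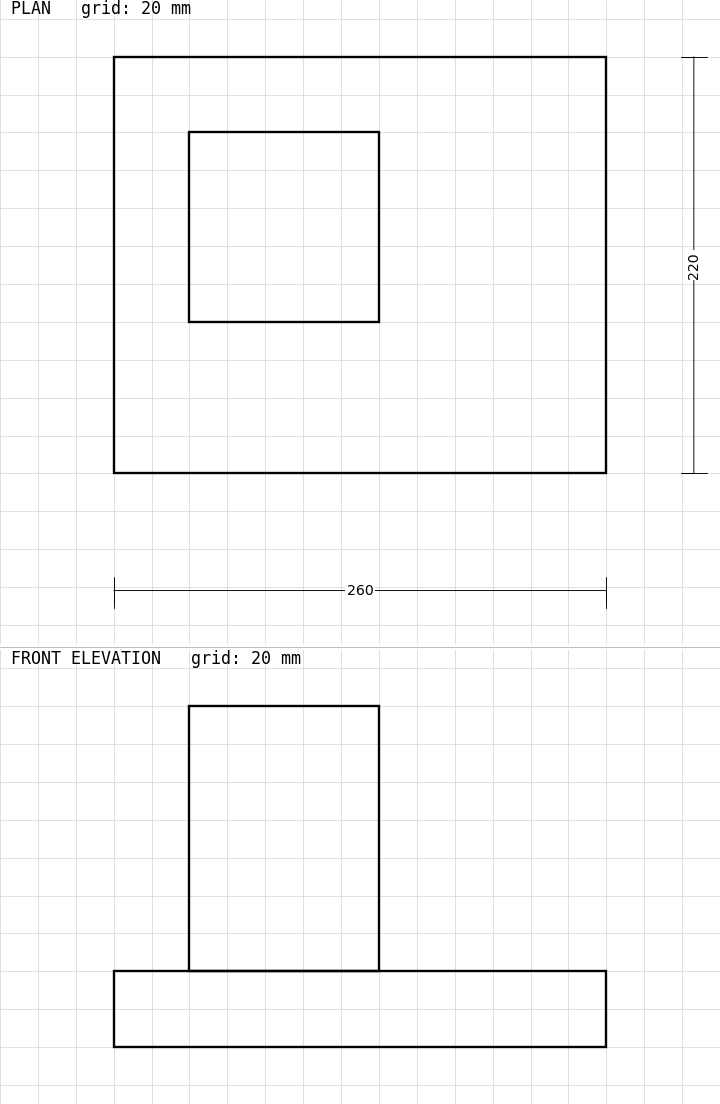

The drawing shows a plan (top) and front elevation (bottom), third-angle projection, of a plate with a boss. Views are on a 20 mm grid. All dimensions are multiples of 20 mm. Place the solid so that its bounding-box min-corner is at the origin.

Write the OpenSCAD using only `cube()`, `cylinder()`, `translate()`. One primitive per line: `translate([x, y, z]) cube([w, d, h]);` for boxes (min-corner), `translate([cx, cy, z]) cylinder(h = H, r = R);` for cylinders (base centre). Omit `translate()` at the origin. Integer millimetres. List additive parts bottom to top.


cube([260, 220, 40]);
translate([40, 80, 40]) cube([100, 100, 140]);
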